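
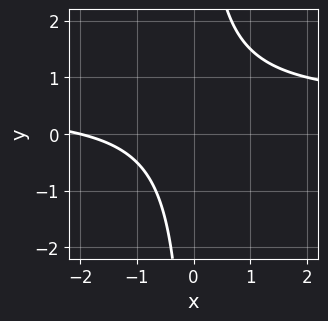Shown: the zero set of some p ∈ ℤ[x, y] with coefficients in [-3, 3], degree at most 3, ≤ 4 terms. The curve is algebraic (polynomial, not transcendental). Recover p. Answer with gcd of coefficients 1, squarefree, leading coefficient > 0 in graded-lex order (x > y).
2*x*y - x - 2

First, degree: a generic line meets the curve in up to 2 points, so deg p = 2.
Next, reading off the gridlines: it crosses the x-axis at the gridline x = -2; no y-intercept at any integer in the box.
Finally, these observations pin down the coefficients.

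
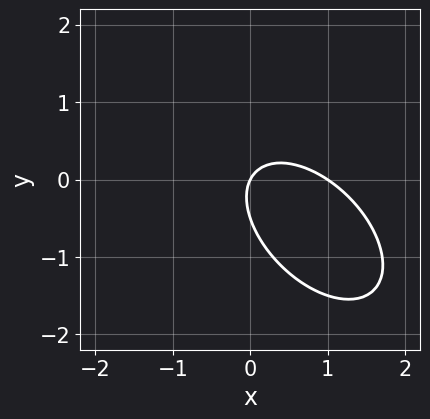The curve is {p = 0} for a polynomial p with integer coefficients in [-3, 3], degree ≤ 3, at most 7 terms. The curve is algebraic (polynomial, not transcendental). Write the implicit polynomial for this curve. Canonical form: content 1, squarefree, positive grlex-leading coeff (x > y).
1. The degree is 2 — a generic line meets the curve in up to 2 points.
2. Reading off the gridlines: among the integer gridlines, it crosses the x-axis at x ∈ {0, 1}; one y-axis crossing is at y = 0.
3. Solving for integer coefficients yields p as stated.

2*x^2 + 2*x*y + 2*y^2 - 2*x + y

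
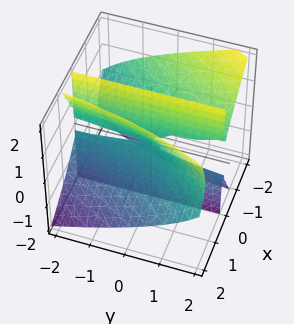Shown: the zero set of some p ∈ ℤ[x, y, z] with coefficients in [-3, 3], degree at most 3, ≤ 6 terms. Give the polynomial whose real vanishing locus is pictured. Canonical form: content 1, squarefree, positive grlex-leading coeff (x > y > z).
x^3 - x^2*y + x^2*z - x*z^2

(a) deg p = 3.
(b) From the axis intercepts and sections: every point of the y-axis in the box is on the surface; it crosses the x-axis at the gridline x = 0; the visible z-axis segment lies entirely on the surface.
(c) Together with the visible shape, these determine p as stated.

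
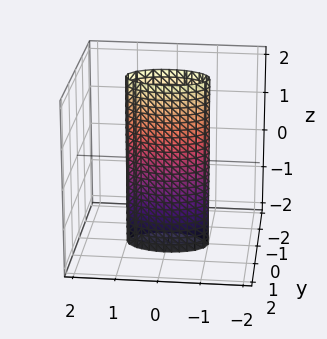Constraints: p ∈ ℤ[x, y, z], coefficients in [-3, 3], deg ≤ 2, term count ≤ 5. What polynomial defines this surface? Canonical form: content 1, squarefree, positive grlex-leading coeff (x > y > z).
First, the degree is 2 — a cylinder; a quadric.
Next, symmetries: mirror symmetry x ↦ −x ⇒ only even powers of x; the y ↦ −y reflection is a symmetry, so y appears only in even powers; the z ↦ −z reflection is a symmetry, so z appears only in even powers.
Next, observable constraints: among the integer gridlines, it crosses the x-axis at x ∈ {-1, 1}; the surface avoids every integer z-axis point in the box.
Finally, assembling these constraints gives the stated polynomial.

x^2 + 3*y^2 - 1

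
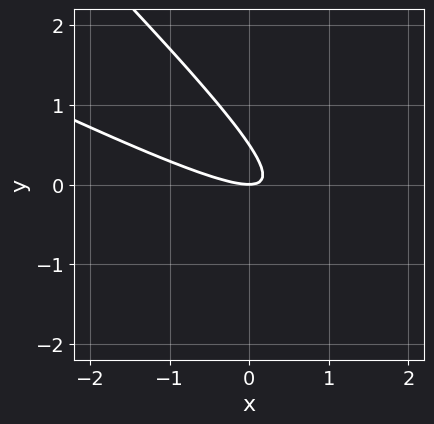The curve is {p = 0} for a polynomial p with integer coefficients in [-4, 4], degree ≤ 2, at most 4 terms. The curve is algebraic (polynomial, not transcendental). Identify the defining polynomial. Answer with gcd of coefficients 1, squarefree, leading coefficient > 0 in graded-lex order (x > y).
x^2 + 3*x*y + 2*y^2 - y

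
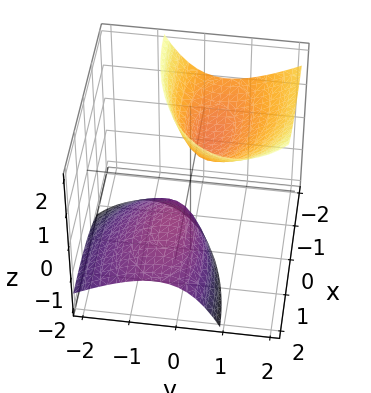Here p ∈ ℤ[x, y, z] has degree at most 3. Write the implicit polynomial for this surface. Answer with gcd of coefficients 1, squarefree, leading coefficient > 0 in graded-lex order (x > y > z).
x^2 + 2*x*z + 3*y^2 - 3*y*z - z^2 + 1

There are 2 components. They look like related sheets of one shape, so recover p as a whole.
The degree is 2 — the shape is more complex than any degree-1 surface.
Against the integer gridlines: it misses every integer gridline on the y-axis; it misses every integer gridline on the x-axis.
Solving for integer coefficients yields p as stated. Check: (0, 0, 1) on the z-axis lies on the surface, and p(0, 0, 1) = 0. ✓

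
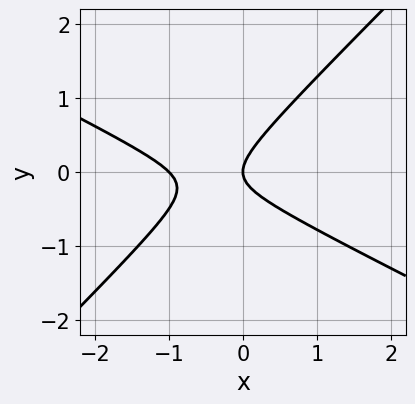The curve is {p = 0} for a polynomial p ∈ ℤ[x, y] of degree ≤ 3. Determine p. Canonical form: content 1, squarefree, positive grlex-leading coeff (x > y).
Degree: the shape is more complex than any degree-1 curve, so deg p = 2.
Checking where it meets the axes: the x-axis gridline crossings are at x ∈ {-1, 0}; it crosses the y-axis at the gridline y = 0.
Fitting integer coefficients to these (and the overall shape) gives p.

x^2 + x*y - 2*y^2 + x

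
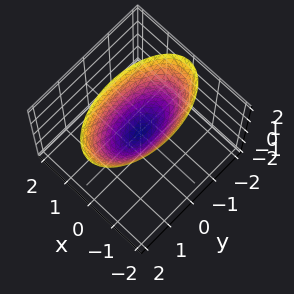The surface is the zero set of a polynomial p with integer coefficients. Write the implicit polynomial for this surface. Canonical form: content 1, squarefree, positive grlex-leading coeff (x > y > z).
First, deg p = 2. A paraboloid; a quadric.
Next, symmetries: mirror symmetry y ↦ −y ⇒ only even powers of y; it's symmetric under x → −x, forcing even powers of x.
Then, against the integer gridlines: it meets the x-axis at x = 0 (among the integer gridlines); one z-axis crossing is at z = 0; it crosses the y-axis at the gridline y = 0.
Finally, the integer polynomial consistent with all of this is the stated p.

3*x^2 + y^2 - 2*z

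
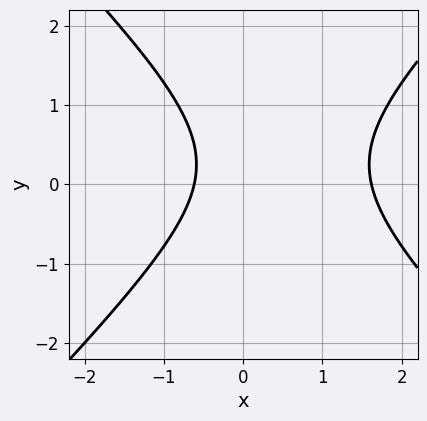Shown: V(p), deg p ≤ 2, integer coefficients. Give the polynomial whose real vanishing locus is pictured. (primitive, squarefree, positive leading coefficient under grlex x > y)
First, degree: a generic line meets the curve in up to 2 points, so deg p = 2.
Then, observable constraints: the curve avoids every integer y-axis point in the box.
Finally, assembling these constraints gives the stated polynomial.

2*x^2 - 2*y^2 - 2*x + y - 2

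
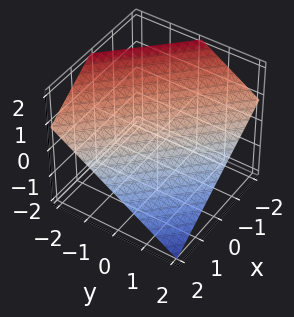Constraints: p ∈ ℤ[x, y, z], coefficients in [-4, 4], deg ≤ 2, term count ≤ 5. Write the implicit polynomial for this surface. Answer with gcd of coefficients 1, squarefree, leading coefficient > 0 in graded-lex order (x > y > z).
First, degree: the surface is flat (a plane), so deg p = 1.
Next, checking where it meets the axes: one x-axis crossing is at x = 1; it meets the y-axis at y = 1 (among the integer gridlines).
Finally, the integer polynomial consistent with all of this is the stated p.

2*x + 2*y + 3*z - 2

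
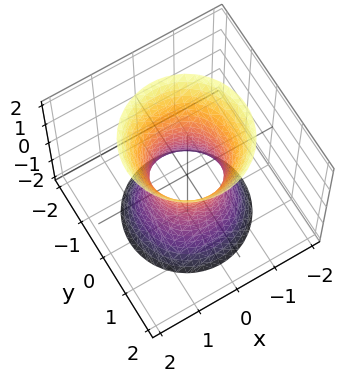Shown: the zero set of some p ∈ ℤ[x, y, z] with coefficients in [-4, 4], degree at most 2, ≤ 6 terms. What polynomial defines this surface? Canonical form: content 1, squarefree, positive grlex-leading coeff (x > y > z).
3*x^2 + 3*y^2 - z^2 - 2

The degree is 2 — an hourglass — one-sheet hyperboloid; a quadric.
Symmetries: the z ↦ −z reflection is a symmetry, so z appears only in even powers; the surface is invariant under rotation about z: p = q(x² + y², z).
Reading off the gridlines: a circular section at z = 0 has radius between 0 and 1; it misses every integer gridline on the z-axis.
Matching integer coefficients to the picture gives p.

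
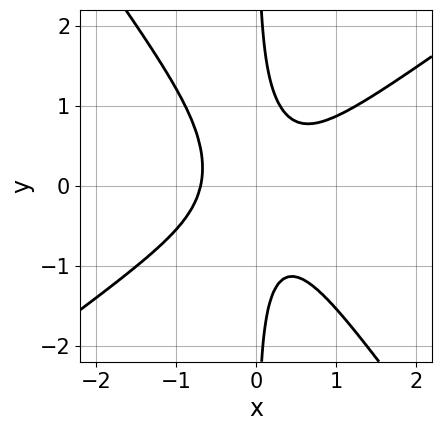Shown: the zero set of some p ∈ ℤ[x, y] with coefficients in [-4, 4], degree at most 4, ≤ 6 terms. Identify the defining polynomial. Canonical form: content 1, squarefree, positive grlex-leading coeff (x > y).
3*x^3 - 2*x^2*y - 3*x*y^2 + 1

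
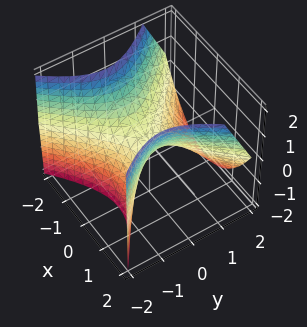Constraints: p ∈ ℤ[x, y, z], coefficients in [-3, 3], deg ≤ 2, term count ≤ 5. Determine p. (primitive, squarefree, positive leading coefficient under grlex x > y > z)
(a) Degree: a generic line meets the surface in up to 2 points, so deg p = 2.
(b) Observable constraints: one x-axis crossing is at x = 0; one y-axis crossing is at y = 0; it meets the z-axis at z = 0 (among the integer gridlines).
(c) Assembling these constraints gives the stated polynomial.

2*x^2 - 2*y^2 - y*z - 2*z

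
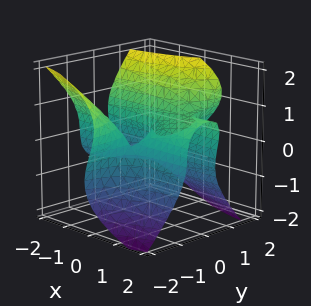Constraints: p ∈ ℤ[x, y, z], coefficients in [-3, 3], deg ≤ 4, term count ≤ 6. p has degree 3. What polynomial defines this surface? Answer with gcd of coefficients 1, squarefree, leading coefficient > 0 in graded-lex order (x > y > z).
3*x*y^2 - 2*y^2*z + 3*z^3 - 2*y*z - x

First, degree: no degree-2 surface has this shape, so deg p = 3.
Then, checking where it meets the axes: the visible y-axis segment lies entirely on the surface; it meets the z-axis at z = 0 (among the integer gridlines); it crosses the x-axis at the gridline x = 0.
Finally, matching integer coefficients to the picture gives p.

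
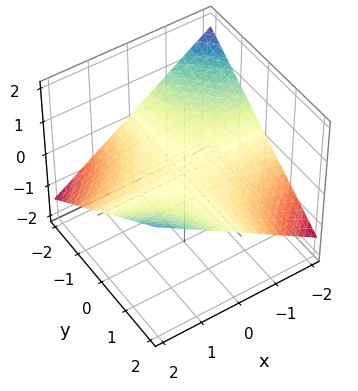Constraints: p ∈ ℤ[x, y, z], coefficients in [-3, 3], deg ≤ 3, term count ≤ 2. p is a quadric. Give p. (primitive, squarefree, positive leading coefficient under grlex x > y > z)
1. deg p = 2.
2. Observable constraints: it meets the z-axis at z = 0 (among the integer gridlines); the visible x-axis segment lies entirely on the surface; every point of the y-axis in the box is on the surface.
3. Putting this together gives p.

x*y - 3*z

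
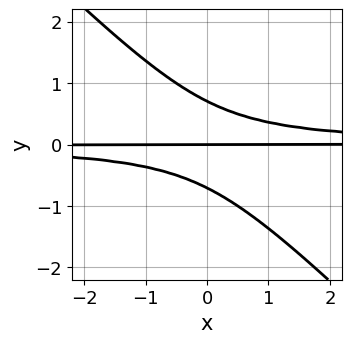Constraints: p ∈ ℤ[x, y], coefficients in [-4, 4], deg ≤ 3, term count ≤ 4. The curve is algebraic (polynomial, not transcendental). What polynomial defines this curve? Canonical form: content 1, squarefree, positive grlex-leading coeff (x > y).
2*x*y^2 + 2*y^3 - y

(a) Degree: a generic line meets the curve in up to 3 points, so deg p = 3.
(b) Against the integer gridlines: one y-axis crossing is at y = 0; the visible x-axis segment lies entirely on the curve.
(c) Putting this together gives p.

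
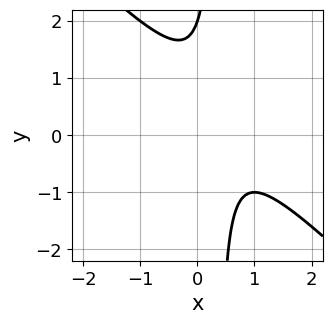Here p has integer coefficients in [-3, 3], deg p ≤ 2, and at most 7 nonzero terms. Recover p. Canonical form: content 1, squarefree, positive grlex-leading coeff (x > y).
First, deg p = 2. A generic line meets the curve in up to 2 points.
Next, observable constraints: it crosses the y-axis at the gridline y = 2; the curve avoids every integer x-axis point in the box.
Finally, fitting integer coefficients to these (and the overall shape) gives p.

3*x^2 + 3*x*y - 3*x - y + 2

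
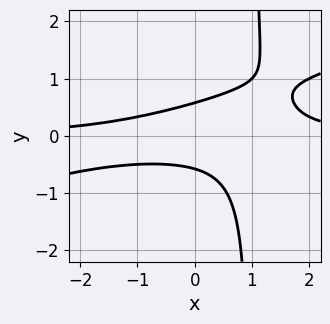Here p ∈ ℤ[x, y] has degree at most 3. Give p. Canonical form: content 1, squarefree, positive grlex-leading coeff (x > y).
1. deg p = 3.
2. From the visible intercepts: no x-intercept at any integer in the box.
3. The integer polynomial consistent with all of this is the stated p.

x^2*y - 3*x*y^2 + 3*y^2 - 1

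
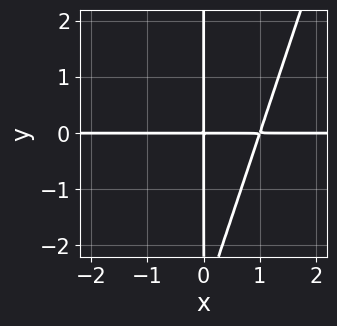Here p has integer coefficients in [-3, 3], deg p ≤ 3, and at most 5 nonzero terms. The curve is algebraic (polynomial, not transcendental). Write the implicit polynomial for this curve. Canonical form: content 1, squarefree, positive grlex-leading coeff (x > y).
1. Degree: the shape is more complex than any degree-2 curve, so deg p = 3.
2. From the visible intercepts: the visible x-axis segment lies entirely on the curve; every point of the y-axis in the box is on the curve.
3. Fitting integer coefficients to these (and the overall shape) gives p.

3*x^2*y - x*y^2 - 3*x*y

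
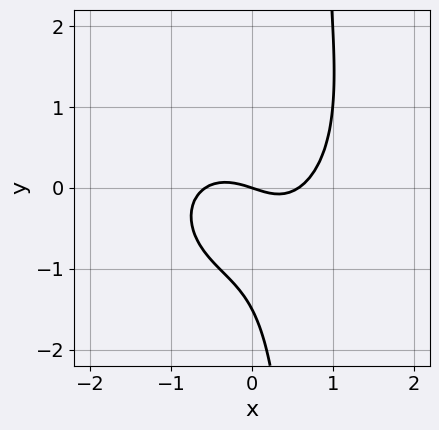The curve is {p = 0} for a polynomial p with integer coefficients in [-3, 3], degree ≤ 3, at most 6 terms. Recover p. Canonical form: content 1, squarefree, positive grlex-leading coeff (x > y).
3*x^3 + 3*x*y^2 - 2*y^2 - x - 3*y

deg p = 3. The shape is more complex than any degree-2 curve.
From the axis intercepts and sections: one x-axis crossing is at x = 0; one y-axis crossing is at y = 0.
These observations pin down the coefficients.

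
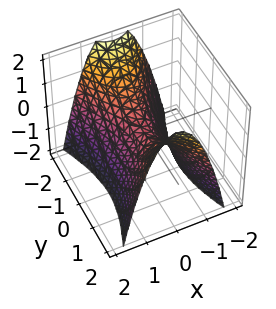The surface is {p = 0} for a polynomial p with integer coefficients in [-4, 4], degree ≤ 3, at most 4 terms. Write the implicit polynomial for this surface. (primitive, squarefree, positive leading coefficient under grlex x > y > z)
3*x^2 - y^2 + 2*z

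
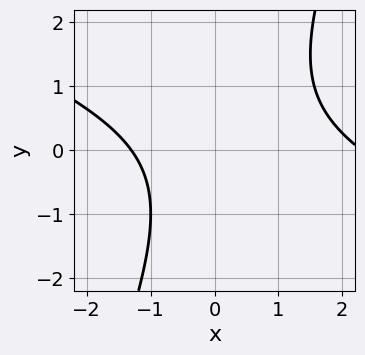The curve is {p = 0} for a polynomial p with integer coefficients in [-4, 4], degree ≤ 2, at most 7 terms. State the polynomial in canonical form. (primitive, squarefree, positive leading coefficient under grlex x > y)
First, the degree is 2 — no degree-1 curve has this shape.
Then, from the visible intercepts: no y-intercept at any integer in the box.
Finally, assembling these constraints gives the stated polynomial.

x^2 + 2*x*y - y^2 - x - 3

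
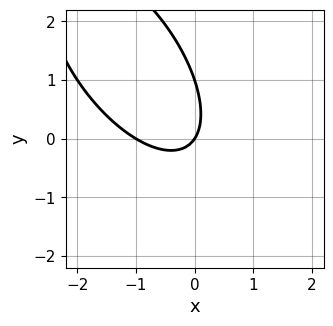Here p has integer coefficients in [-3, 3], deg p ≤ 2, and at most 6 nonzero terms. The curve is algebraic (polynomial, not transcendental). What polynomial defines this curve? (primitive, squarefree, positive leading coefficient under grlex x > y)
3*x^2 + 3*x*y + 2*y^2 + 3*x - 2*y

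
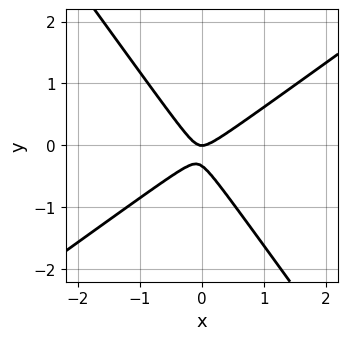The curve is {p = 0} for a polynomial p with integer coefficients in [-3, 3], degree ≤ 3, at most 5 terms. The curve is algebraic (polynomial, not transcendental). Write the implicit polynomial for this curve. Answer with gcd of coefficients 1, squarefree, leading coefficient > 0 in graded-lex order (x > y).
3*x^2 - 2*x*y - 3*y^2 - y

(a) Degree: the shape is more complex than any degree-1 curve, so deg p = 2.
(b) Against the integer gridlines: one y-axis crossing is at y = 0; it meets the x-axis at x = 0 (among the integer gridlines).
(c) Matching integer coefficients to the picture gives p.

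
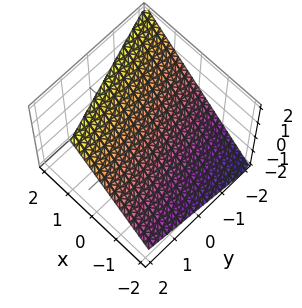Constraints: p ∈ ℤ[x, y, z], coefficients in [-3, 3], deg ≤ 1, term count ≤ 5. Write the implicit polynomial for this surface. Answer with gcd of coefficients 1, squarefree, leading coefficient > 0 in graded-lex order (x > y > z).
3*x + y - 3*z + 2

1. The degree is 1 — the surface is flat (a plane).
2. From the axis intercepts and sections: it meets the y-axis at y = -2 (among the integer gridlines).
3. These observations pin down the coefficients.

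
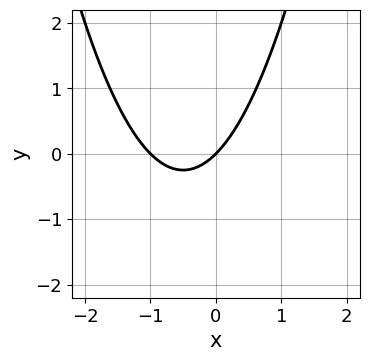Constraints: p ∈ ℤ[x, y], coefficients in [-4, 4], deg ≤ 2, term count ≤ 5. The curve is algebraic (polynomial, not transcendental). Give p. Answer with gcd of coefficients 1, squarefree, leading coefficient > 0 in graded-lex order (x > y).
x^2 + x - y

1. deg p = 2. The shape is more complex than any degree-1 curve.
2. Observable constraints: the x-axis gridline crossings are at x ∈ {-1, 0}; one y-axis crossing is at y = 0.
3. Matching integer coefficients to the picture gives p.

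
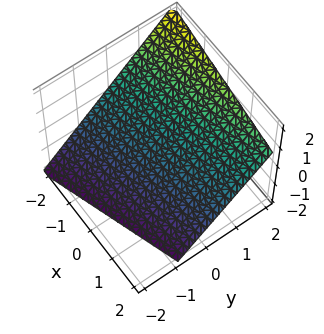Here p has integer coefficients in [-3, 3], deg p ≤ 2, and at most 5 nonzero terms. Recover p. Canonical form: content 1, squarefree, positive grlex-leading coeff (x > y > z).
x - 3*y + 3*z + 2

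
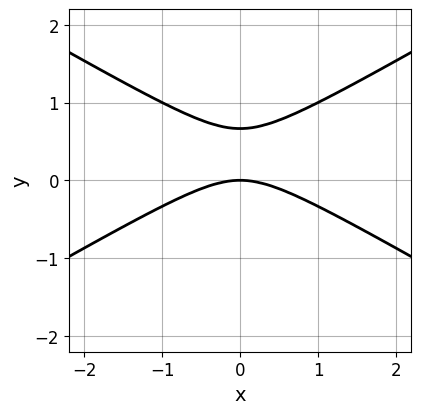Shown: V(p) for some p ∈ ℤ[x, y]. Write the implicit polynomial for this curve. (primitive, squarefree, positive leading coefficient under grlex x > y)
(a) The degree is 2 — a generic line meets the curve in up to 2 points.
(b) Symmetries: mirror symmetry x ↦ −x ⇒ only even powers of x.
(c) From the visible intercepts: it crosses the x-axis at the gridline x = 0; it meets the y-axis at y = 0 (among the integer gridlines).
(d) Putting this together gives p.

x^2 - 3*y^2 + 2*y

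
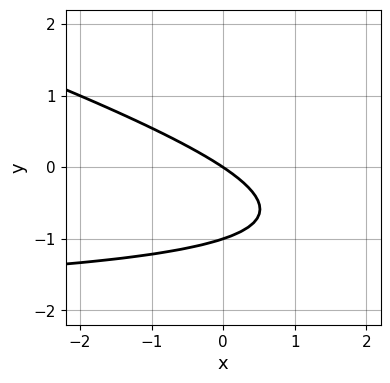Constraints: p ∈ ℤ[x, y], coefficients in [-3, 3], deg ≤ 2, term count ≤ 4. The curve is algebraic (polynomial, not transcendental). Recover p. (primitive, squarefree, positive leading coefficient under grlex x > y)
x*y + 3*y^2 + 2*x + 3*y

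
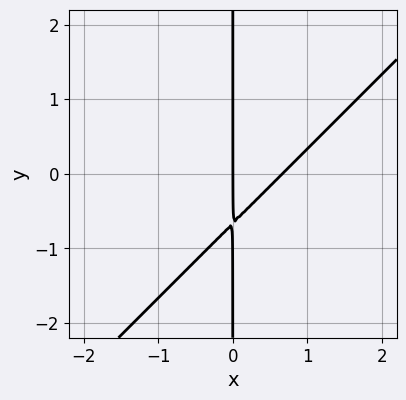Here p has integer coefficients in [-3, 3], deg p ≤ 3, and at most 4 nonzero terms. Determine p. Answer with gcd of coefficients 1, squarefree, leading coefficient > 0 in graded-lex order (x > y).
3*x^2 - 3*x*y - 2*x

(a) The degree is 2 — a generic line meets the curve in up to 2 points.
(b) Reading off the gridlines: every point of the y-axis in the box is on the curve; one x-axis crossing is at x = 0.
(c) Solving for integer coefficients yields p as stated.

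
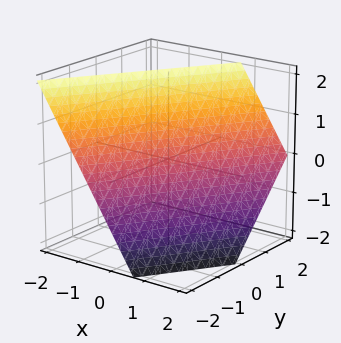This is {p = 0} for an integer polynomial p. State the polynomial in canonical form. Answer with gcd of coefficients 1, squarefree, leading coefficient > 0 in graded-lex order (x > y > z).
3*x - 2*y + 2*z - 2

1. deg p = 1. The surface is flat (a plane).
2. Checking where it meets the axes: it meets the y-axis at y = -1 (among the integer gridlines); it meets the z-axis at z = 1 (among the integer gridlines).
3. Assembling these constraints gives the stated polynomial.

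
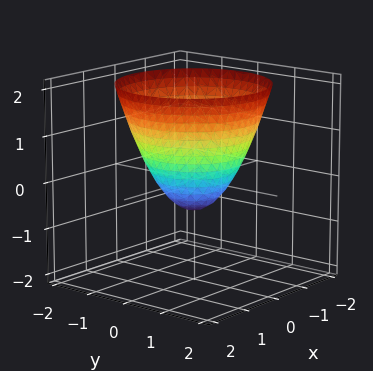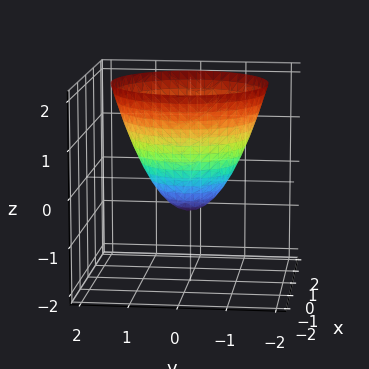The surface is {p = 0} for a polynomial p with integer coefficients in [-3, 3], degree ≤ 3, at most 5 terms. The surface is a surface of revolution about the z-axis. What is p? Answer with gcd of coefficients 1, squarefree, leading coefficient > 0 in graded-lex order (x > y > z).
3*x^2 + 3*y^2 - 3*z - 2

deg p = 2. A generic line meets the surface in up to 2 points.
Symmetries: rotational symmetry about the z-axis ⇒ p depends on x, y only through x² + y².
From the visible intercepts: a circular section at z = 0 has radius between 0 and 1.
The integer polynomial consistent with all of this is the stated p.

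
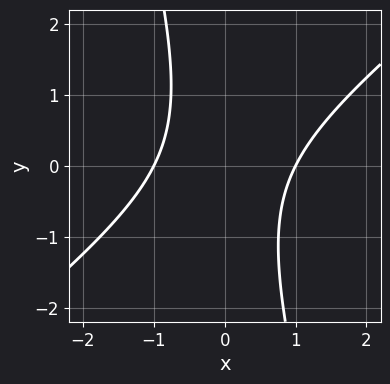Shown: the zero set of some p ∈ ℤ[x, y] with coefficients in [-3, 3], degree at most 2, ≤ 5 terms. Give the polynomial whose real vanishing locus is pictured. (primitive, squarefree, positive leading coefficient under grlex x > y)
First, the degree is 2 — the shape is more complex than any degree-1 curve.
Next, checking where it meets the axes: no y-intercept at any integer in the box; among the integer gridlines, it crosses the x-axis at x ∈ {-1, 1}.
Finally, assembling these constraints gives the stated polynomial.

3*x^2 - 3*x*y - y^2 - 3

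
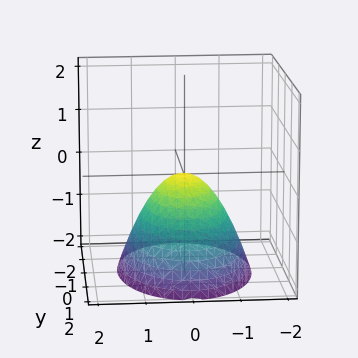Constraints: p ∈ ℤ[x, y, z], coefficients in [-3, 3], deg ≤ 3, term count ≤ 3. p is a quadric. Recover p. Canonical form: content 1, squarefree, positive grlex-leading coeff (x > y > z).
2*x^2 + y^2 + 2*z

1. Degree: a single bowl opening along one axis; a quadric, so deg p = 2.
2. Symmetries: it's symmetric under x → −x, forcing even powers of x; it's symmetric under y → −y, forcing even powers of y.
3. From the axis intercepts and sections: it crosses the y-axis at the gridline y = 0; one x-axis crossing is at x = 0.
4. Together with the visible shape, these determine p as stated.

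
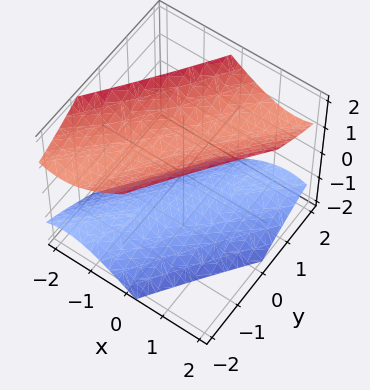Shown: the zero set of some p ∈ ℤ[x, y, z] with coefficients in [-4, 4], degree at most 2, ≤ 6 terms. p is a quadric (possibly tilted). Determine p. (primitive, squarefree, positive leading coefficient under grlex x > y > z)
2*x^2 - 3*x*y + y^2 - 2*z^2 + 3

First, I count 2 distinct pieces.
Then, degree: the shape is more complex than any degree-1 surface, so deg p = 2.
Then, against the integer gridlines: no x-intercept at any integer in the box; no y-intercept at any integer in the box.
Finally, fitting integer coefficients to these (and the overall shape) gives p.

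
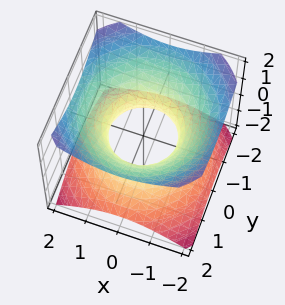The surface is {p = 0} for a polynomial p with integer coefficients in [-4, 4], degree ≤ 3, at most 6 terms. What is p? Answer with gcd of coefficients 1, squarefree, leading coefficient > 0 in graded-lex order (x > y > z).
First, the degree is 2 — one connected sheet with a waist; a quadric.
Next, symmetries: rotational symmetry about the z-axis ⇒ p depends on x, y only through x² + y²; the z ↦ −z reflection is a symmetry, so z appears only in even powers.
Then, observable constraints: a circular section at z = 1 has radius between 1 and 2; the y-axis gridline crossings are at y ∈ {-1, 1}.
Finally, these observations pin down the coefficients. Check: (-1, 0, 0) on the x-axis lies on the surface, and p(-1, 0, 0) = 0. ✓

2*x^2 + 2*y^2 - 3*z^2 - 2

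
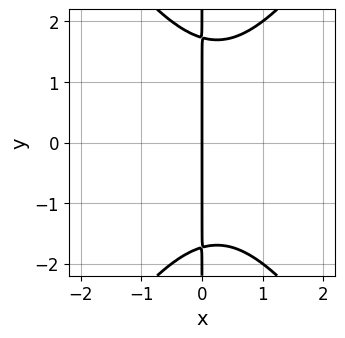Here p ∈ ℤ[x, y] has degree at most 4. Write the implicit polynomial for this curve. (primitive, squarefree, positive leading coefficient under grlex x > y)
2*x^3 - x*y^2 - x^2 + 3*x

Degree: no degree-2 curve has this shape, so deg p = 3.
Symmetries: it's symmetric under y → −y, forcing even powers of y.
Checking where it meets the axes: the visible y-axis segment lies entirely on the curve; it crosses the x-axis at the gridline x = 0.
Fitting integer coefficients to these (and the overall shape) gives p.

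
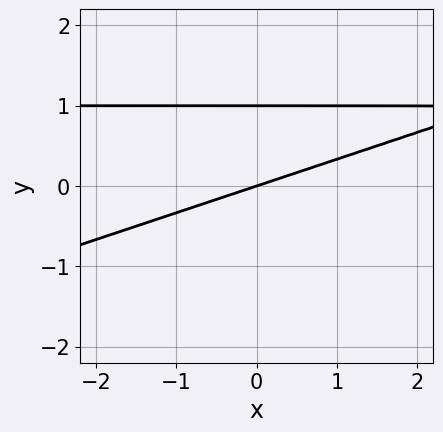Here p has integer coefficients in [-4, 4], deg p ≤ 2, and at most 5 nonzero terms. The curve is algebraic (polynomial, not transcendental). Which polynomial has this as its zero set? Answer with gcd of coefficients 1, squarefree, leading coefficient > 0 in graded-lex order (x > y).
The degree is 2 — no degree-1 curve has this shape.
From the visible intercepts: among the integer gridlines, it crosses the y-axis at y ∈ {0, 1}; it meets the x-axis at x = 0 (among the integer gridlines).
Fitting integer coefficients to these (and the overall shape) gives p.

x*y - 3*y^2 - x + 3*y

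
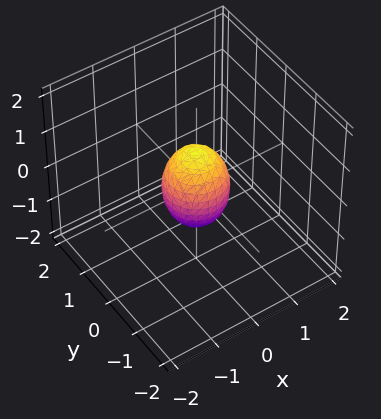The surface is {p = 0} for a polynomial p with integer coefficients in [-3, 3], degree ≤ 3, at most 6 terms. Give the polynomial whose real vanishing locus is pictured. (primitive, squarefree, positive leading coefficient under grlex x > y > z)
(a) deg p = 2. A closed, bounded, convex surface; a quadric.
(b) Symmetries: it's symmetric under z → −z, forcing even powers of z; the surface is invariant under rotation about z: p = q(x² + y², z).
(c) Checking where it meets the axes: among the integer gridlines, it crosses the z-axis at z ∈ {-1, 1}; a circular section at z = 0 has radius between 0 and 1.
(d) Assembling these constraints gives the stated polynomial.

2*x^2 + 2*y^2 + z^2 - 1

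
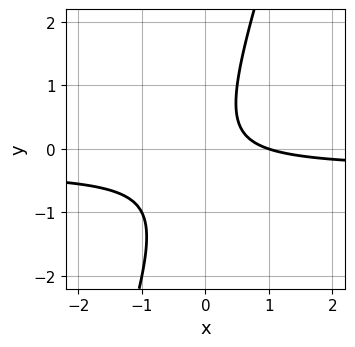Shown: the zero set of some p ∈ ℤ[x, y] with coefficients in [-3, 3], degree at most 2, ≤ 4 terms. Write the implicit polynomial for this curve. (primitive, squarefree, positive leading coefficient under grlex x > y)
First, deg p = 2. No degree-1 curve has this shape.
Then, from the axis intercepts and sections: it misses every integer gridline on the y-axis; it crosses the x-axis at the gridline x = 1.
Finally, solving for integer coefficients yields p as stated.

3*x*y - y^2 + x - 1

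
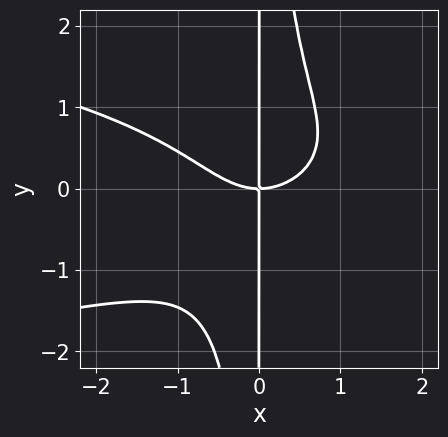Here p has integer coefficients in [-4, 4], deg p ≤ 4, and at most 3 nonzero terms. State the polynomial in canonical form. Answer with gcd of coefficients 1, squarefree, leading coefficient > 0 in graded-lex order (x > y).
3*x^2*y^2 + 2*x^3 - 3*x*y

First, the degree is 4 — no degree-3 curve has this shape.
Next, reading off the gridlines: the visible y-axis segment lies entirely on the curve; one x-axis crossing is at x = 0.
Finally, these observations pin down the coefficients.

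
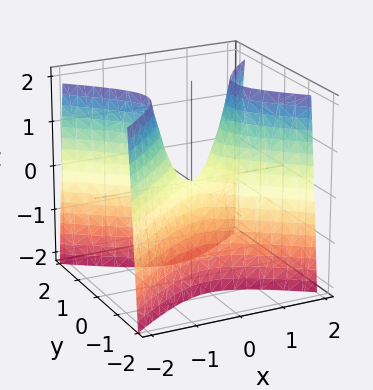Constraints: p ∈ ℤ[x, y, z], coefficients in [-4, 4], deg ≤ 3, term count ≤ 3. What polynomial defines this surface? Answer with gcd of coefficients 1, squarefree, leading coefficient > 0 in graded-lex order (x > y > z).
(a) deg p = 2. A hyperbolic paraboloid; a quadric.
(b) Symmetries: the y ↦ −y reflection is a symmetry, so y appears only in even powers; it's symmetric under x → −x, forcing even powers of x.
(c) From the axis intercepts and sections: one z-axis crossing is at z = 0; it crosses the y-axis at the gridline y = 0; it meets the x-axis at x = 0 (among the integer gridlines).
(d) Solving for integer coefficients yields p as stated.

2*x^2 - 3*y^2 - z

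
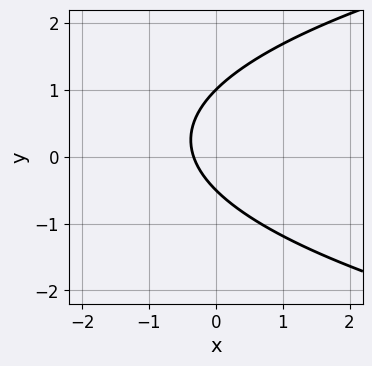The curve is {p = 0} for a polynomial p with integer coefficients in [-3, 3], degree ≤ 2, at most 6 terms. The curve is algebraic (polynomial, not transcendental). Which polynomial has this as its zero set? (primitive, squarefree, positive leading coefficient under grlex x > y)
1. deg p = 2. No degree-1 curve has this shape.
2. Against the integer gridlines: one y-axis crossing is at y = 1.
3. Solving for integer coefficients yields p as stated.

2*y^2 - 3*x - y - 1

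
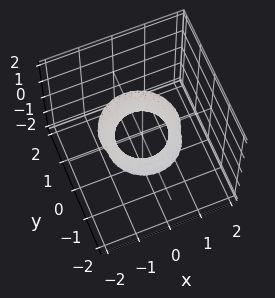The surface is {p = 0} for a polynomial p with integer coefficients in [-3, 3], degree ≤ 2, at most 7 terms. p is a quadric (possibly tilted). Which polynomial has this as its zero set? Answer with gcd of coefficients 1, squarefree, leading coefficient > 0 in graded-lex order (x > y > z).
(a) The degree is 2 — no degree-1 surface has this shape.
(b) Checking where it meets the axes: no z-intercept at any integer in the box.
(c) Fitting integer coefficients to these (and the overall shape) gives p.

3*x^2 + x*z + 3*y^2 + 2*y*z - 2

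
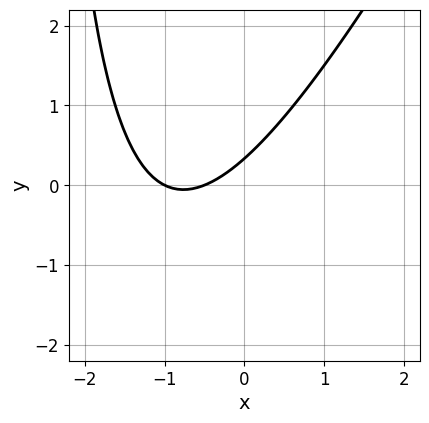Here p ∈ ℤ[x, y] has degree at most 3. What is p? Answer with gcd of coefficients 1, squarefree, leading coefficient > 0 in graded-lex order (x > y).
2*x^2 - x*y + 3*x - 3*y + 1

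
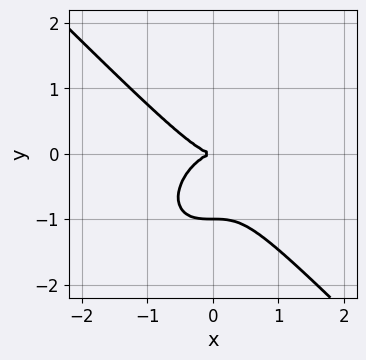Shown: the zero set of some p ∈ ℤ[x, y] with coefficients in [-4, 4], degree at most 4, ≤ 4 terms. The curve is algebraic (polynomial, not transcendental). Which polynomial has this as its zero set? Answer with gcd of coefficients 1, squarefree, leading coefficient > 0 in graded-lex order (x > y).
x^3 + y^3 + y^2

1. Degree: the shape is more complex than any degree-2 curve, so deg p = 3.
2. From the axis intercepts and sections: among the integer gridlines, it crosses the y-axis at y ∈ {-1, 0}; it meets the x-axis at x = 0 (among the integer gridlines).
3. Together with the visible shape, these determine p as stated.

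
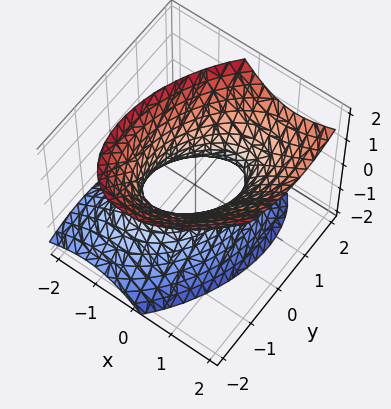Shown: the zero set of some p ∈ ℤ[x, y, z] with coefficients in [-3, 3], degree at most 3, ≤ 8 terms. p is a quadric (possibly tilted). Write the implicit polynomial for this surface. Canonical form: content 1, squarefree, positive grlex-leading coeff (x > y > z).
3*x^2 - 2*x*y - 2*x*z + 2*y^2 - 2*z^2 - 2

First, deg p = 2. A generic line meets the surface in up to 2 points.
Then, reading off the gridlines: no z-intercept at any integer in the box; among the integer gridlines, it crosses the y-axis at y ∈ {-1, 1}.
Finally, assembling these constraints gives the stated polynomial.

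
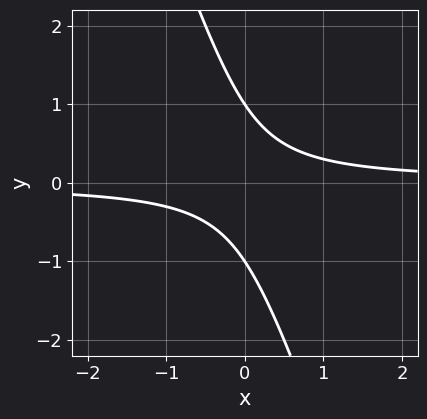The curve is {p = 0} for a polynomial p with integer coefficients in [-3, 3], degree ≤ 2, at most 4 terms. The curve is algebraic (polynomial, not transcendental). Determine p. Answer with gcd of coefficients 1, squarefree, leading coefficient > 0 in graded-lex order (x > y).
3*x*y + y^2 - 1

1. Degree: the shape is more complex than any degree-1 curve, so deg p = 2.
2. Checking where it meets the axes: the curve avoids every integer x-axis point in the box; the y-axis gridline crossings are at y ∈ {-1, 1}.
3. The integer polynomial consistent with all of this is the stated p.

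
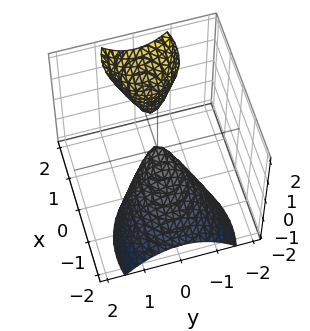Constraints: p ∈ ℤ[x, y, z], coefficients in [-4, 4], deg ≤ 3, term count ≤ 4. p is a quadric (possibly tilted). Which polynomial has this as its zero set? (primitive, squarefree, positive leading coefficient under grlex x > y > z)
2*x^2 - 3*x*z + 3*y^2 + z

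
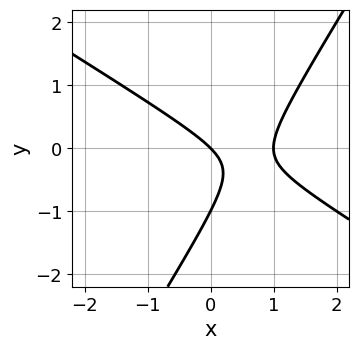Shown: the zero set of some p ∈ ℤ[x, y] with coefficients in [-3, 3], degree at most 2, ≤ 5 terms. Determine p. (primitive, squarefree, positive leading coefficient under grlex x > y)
x^2 + x*y - y^2 - x - y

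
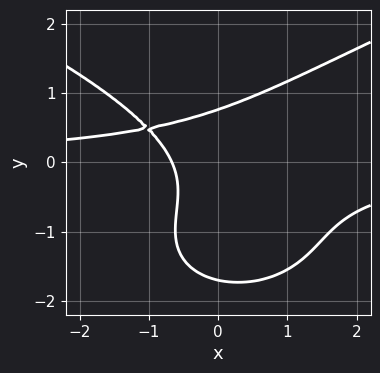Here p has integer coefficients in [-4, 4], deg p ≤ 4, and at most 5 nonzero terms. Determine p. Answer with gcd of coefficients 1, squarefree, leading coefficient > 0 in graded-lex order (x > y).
The degree is 4 — no degree-3 curve has this shape.
Solving for integer coefficients yields p as stated.

2*y^4 - 3*x^2*y + 3*y^3 - 3*x - 2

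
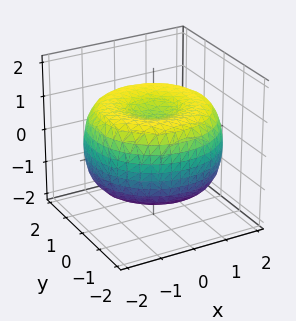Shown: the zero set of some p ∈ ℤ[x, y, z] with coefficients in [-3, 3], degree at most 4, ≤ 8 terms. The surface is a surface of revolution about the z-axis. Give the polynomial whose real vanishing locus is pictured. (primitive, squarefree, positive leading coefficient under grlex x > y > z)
x^4 + 2*x^2*y^2 + y^4 - 3*x^2 - 3*y^2 + 3*z^2 - 2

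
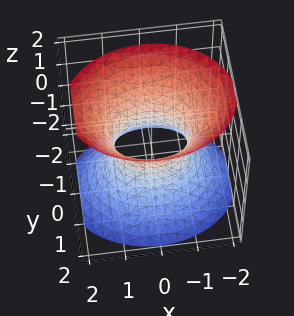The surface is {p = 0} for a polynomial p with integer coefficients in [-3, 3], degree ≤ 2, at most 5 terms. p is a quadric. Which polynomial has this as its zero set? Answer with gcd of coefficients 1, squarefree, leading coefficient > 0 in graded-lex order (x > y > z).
2*x^2 + 3*y^2 - 2*z^2 - 2

(a) deg p = 2. An hourglass — one-sheet hyperboloid; a quadric.
(b) Symmetries: mirror symmetry z ↦ −z ⇒ only even powers of z; it's symmetric under y → −y, forcing even powers of y; mirror symmetry x ↦ −x ⇒ only even powers of x.
(c) Reading off the gridlines: among the integer gridlines, it crosses the x-axis at x ∈ {-1, 1}; the surface avoids every integer z-axis point in the box.
(d) These observations pin down the coefficients.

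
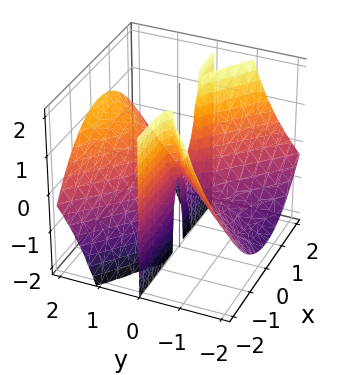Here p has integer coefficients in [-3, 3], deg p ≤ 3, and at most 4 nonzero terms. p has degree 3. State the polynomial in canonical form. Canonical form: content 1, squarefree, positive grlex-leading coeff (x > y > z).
First, degree: the shape is more complex than any degree-2 surface, so deg p = 3.
Then, from the axis intercepts and sections: it crosses the y-axis at the gridline y = 0; the visible x-axis segment lies entirely on the surface.
Finally, solving for integer coefficients yields p as stated.

2*x^2*y - 2*y^3 + 3*y^2*z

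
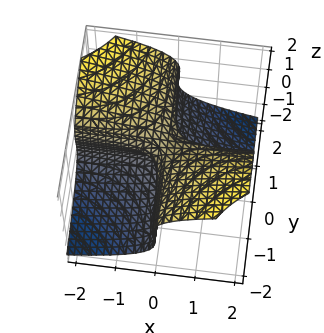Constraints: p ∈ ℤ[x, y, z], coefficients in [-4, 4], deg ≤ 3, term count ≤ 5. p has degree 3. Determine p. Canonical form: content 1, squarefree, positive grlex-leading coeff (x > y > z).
The degree is 3 — the shape is more complex than any degree-2 surface.
From the axis intercepts and sections: it crosses the z-axis at the gridline z = 1; every point of the y-axis in the box is on the surface; the visible x-axis segment lies entirely on the surface.
The integer polynomial consistent with all of this is the stated p.

2*z^3 + 3*x*y - 2*z^2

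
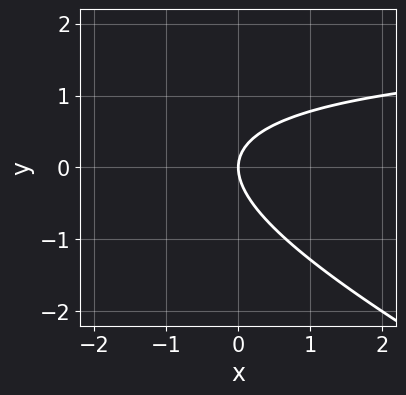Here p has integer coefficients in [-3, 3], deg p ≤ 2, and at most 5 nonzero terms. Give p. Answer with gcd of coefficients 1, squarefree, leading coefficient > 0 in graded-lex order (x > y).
(a) Degree: no degree-1 curve has this shape, so deg p = 2.
(b) Against the integer gridlines: it meets the y-axis at y = 0 (among the integer gridlines); one x-axis crossing is at x = 0.
(c) Matching integer coefficients to the picture gives p.

x*y + 2*y^2 - 2*x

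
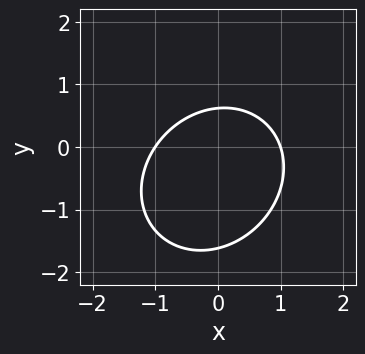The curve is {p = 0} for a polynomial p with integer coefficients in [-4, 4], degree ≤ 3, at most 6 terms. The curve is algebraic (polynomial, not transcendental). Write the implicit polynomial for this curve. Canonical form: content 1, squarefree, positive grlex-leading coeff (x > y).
3*x^2 - x*y + 3*y^2 + 3*y - 3

First, degree: a generic line meets the curve in up to 2 points, so deg p = 2.
Next, observable constraints: among the integer gridlines, it crosses the x-axis at x ∈ {-1, 1}.
Finally, matching integer coefficients to the picture gives p.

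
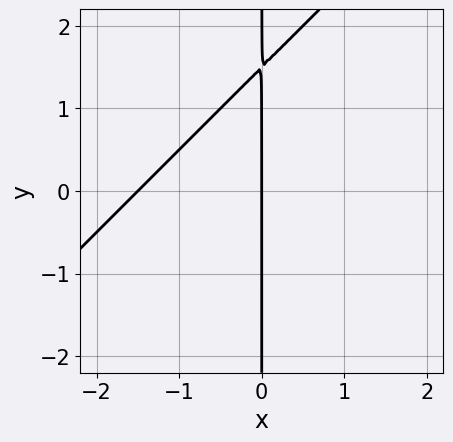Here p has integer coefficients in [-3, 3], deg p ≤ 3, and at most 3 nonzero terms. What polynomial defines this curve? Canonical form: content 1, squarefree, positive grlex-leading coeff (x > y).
deg p = 2. The shape is more complex than any degree-1 curve.
Reading off the gridlines: every point of the y-axis in the box is on the curve; it crosses the x-axis at the gridline x = 0.
Fitting integer coefficients to these (and the overall shape) gives p.

2*x^2 - 2*x*y + 3*x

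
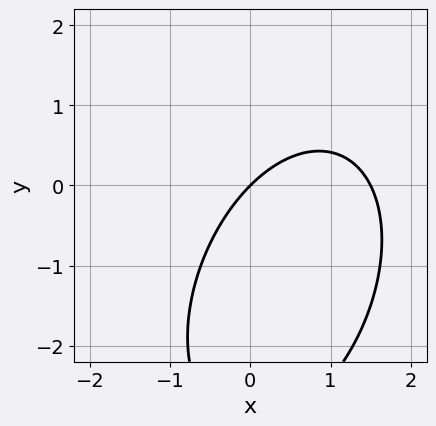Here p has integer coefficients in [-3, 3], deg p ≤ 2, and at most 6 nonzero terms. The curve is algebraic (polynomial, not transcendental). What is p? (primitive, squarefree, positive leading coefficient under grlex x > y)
2*x^2 - x*y + y^2 - 3*x + 3*y

deg p = 2. The shape is more complex than any degree-1 curve.
Observable constraints: it meets the x-axis at x = 0 (among the integer gridlines); it crosses the y-axis at the gridline y = 0.
Fitting integer coefficients to these (and the overall shape) gives p.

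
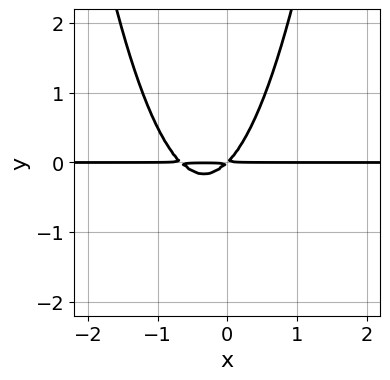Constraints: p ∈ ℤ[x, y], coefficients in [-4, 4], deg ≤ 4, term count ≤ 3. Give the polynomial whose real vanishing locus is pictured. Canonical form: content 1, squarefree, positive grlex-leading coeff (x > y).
3*x^2*y + 2*x*y - 2*y^2

First, deg p = 3. No degree-2 curve has this shape.
Then, against the integer gridlines: the visible x-axis segment lies entirely on the curve.
Finally, these observations pin down the coefficients.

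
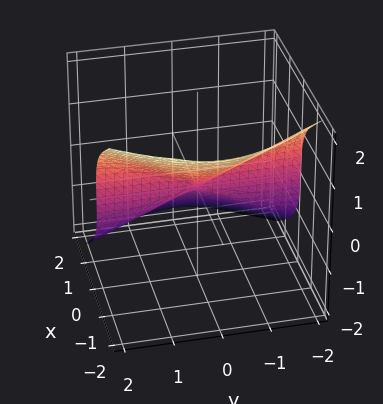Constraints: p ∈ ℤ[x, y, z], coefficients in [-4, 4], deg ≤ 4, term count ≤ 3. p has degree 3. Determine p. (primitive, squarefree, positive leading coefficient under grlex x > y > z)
(a) The degree is 3 — no degree-2 surface has this shape.
(b) Reading off the gridlines: every point of the y-axis in the box is on the surface; one x-axis crossing is at x = 0; one z-axis crossing is at z = 0.
(c) Assembling these constraints gives the stated polynomial.

2*x^3 + 3*x*y^2 + 3*z^3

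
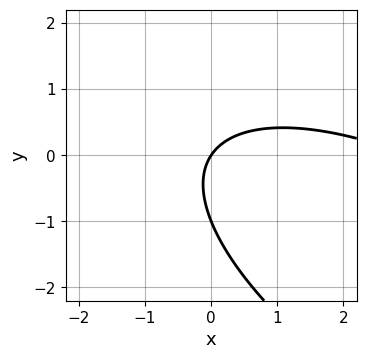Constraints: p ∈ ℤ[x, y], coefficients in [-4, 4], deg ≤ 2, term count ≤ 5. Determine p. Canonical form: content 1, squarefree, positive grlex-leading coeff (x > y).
1. deg p = 2. No degree-1 curve has this shape.
2. Reading off the gridlines: among the integer gridlines, it crosses the y-axis at y ∈ {-1, 0}; it meets the x-axis at x = 0 (among the integer gridlines).
3. Putting this together gives p.

x^2 + 2*x*y + 2*y^2 - 3*x + 2*y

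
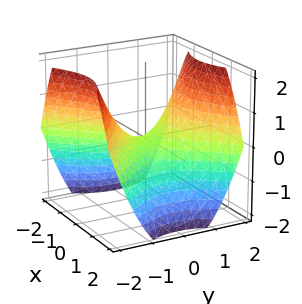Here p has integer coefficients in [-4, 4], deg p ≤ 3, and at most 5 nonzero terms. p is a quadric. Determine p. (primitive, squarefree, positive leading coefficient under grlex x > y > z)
First, degree: a hyperbolic paraboloid; a quadric, so deg p = 2.
Then, symmetries: mirror symmetry x ↦ −x ⇒ only even powers of x; the y ↦ −y reflection is a symmetry, so y appears only in even powers.
Next, checking where it meets the axes: it meets the z-axis at z = 0 (among the integer gridlines); one y-axis crossing is at y = 0.
Finally, the integer polynomial consistent with all of this is the stated p.

2*x^2 - 2*y^2 + 3*z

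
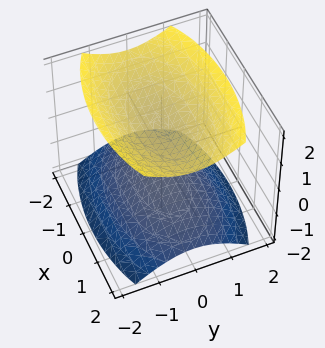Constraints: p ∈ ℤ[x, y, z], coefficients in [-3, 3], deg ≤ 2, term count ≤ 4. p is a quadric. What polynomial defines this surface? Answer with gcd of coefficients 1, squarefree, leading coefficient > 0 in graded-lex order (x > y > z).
First, there are 2 components.
Next, the degree is 2 — two sheets facing apart; a quadric.
Then, symmetries: mirror symmetry x ↦ −x ⇒ only even powers of x; mirror symmetry y ↦ −y ⇒ only even powers of y; it's symmetric under z → −z, forcing even powers of z.
Then, from the visible intercepts: the surface avoids every integer x-axis point in the box; no y-intercept at any integer in the box; among the integer gridlines, it crosses the z-axis at z ∈ {-1, 1}.
Finally, the integer polynomial consistent with all of this is the stated p.

x^2 + 3*y^2 - 3*z^2 + 3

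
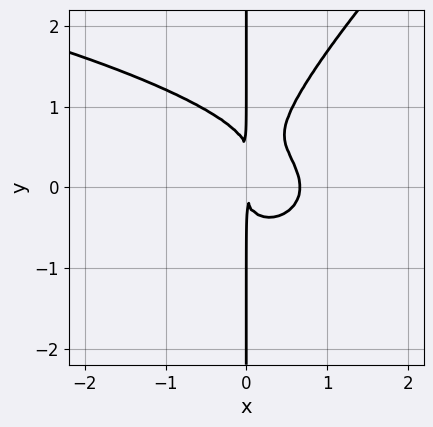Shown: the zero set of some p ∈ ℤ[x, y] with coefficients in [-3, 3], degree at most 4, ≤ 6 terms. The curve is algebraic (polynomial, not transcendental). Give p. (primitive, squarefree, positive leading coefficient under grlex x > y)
2*x^2*y^2 - 2*x*y^3 + 3*x^3 + x*y^2 - 2*x^2

(a) deg p = 4. No degree-3 curve has this shape.
(b) From the axis intercepts and sections: the visible y-axis segment lies entirely on the curve.
(c) Solving for integer coefficients yields p as stated.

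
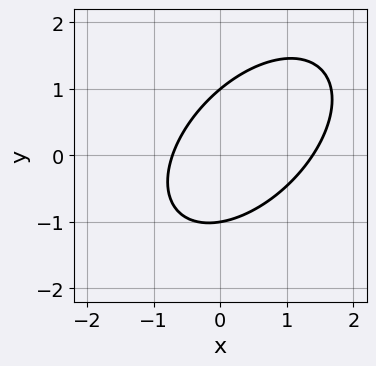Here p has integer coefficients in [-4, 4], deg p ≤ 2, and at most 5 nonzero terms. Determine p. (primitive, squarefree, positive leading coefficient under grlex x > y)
3*x^2 - 3*x*y + 3*y^2 - 2*x - 3

First, degree: the shape is more complex than any degree-1 curve, so deg p = 2.
Next, observable constraints: among the integer gridlines, it crosses the y-axis at y ∈ {-1, 1}.
Finally, assembling these constraints gives the stated polynomial.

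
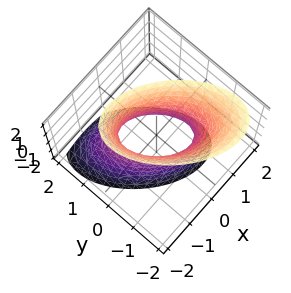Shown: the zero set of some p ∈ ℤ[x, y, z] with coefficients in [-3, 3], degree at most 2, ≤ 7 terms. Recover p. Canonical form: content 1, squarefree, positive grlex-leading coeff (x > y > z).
3*x^2 + 3*x*y + 3*y^2 + y*z - z^2 - 2

(a) The degree is 2 — the shape is more complex than any degree-1 surface.
(b) From the axis intercepts and sections: no z-intercept at any integer in the box.
(c) Together with the visible shape, these determine p as stated.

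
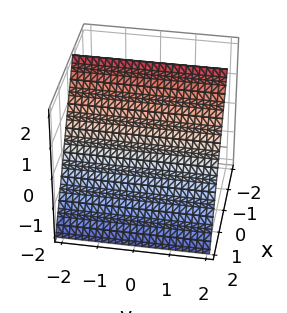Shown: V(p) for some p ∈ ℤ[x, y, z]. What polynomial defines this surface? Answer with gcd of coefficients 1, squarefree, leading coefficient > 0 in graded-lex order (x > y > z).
3*x + 2*z - 2

The degree is 1 — every cross-section is a straight line — this is a plane.
From the axis intercepts and sections: the surface avoids every integer y-axis point in the box; it crosses the z-axis at the gridline z = 1.
Together with the visible shape, these determine p as stated.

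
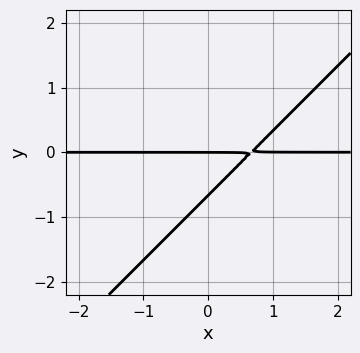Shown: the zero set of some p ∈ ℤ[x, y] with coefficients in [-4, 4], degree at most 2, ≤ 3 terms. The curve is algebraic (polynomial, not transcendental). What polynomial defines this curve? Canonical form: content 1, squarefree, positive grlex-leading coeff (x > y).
1. deg p = 2.
2. Observable constraints: the visible x-axis segment lies entirely on the curve; it meets the y-axis at y = 0 (among the integer gridlines).
3. Fitting integer coefficients to these (and the overall shape) gives p.

3*x*y - 3*y^2 - 2*y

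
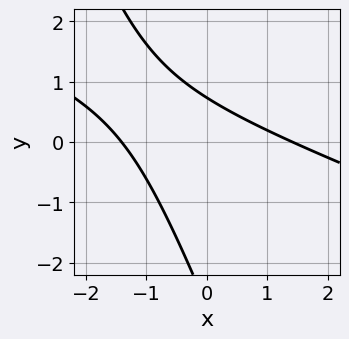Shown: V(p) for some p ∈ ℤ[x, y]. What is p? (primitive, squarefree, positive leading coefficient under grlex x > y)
x^2 + 3*x*y + y^2 + 2*y - 2

(a) Degree: a generic line meets the curve in up to 2 points, so deg p = 2.
(b) Matching integer coefficients to the picture gives p.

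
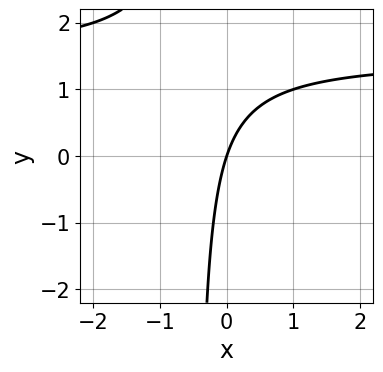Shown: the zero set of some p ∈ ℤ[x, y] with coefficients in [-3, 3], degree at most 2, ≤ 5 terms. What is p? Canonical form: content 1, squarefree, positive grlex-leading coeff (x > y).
First, degree: a generic line meets the curve in up to 2 points, so deg p = 2.
Then, from the visible intercepts: one y-axis crossing is at y = 0; it crosses the x-axis at the gridline x = 0.
Finally, solving for integer coefficients yields p as stated.

2*x*y - 3*x + y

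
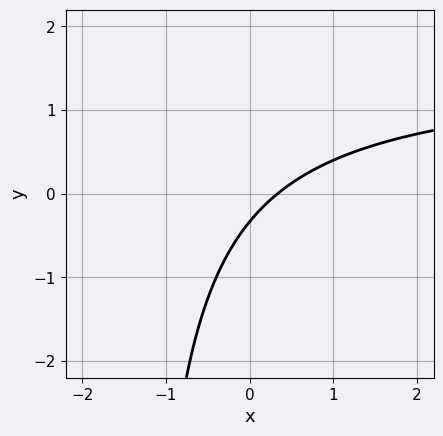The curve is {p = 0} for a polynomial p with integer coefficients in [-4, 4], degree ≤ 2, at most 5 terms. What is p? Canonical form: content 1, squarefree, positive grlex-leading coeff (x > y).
2*x*y - 3*x + 3*y + 1

First, deg p = 2. No degree-1 curve has this shape.
Finally, putting this together gives p.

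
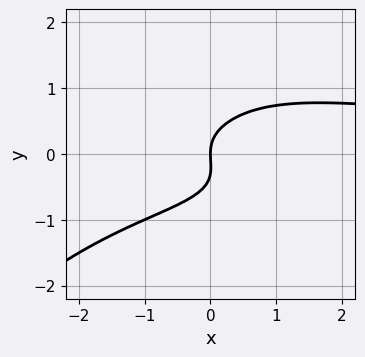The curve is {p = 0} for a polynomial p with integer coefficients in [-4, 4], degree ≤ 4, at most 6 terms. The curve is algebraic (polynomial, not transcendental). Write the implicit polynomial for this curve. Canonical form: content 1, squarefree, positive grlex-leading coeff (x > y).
x^2*y^2 - y^4 + 3*y^3 + y^2 - 2*x

First, the degree is 4 — the shape is more complex than any degree-3 curve.
Next, against the integer gridlines: it meets the x-axis at x = 0 (among the integer gridlines); it meets the y-axis at y = 0 (among the integer gridlines).
Finally, fitting integer coefficients to these (and the overall shape) gives p.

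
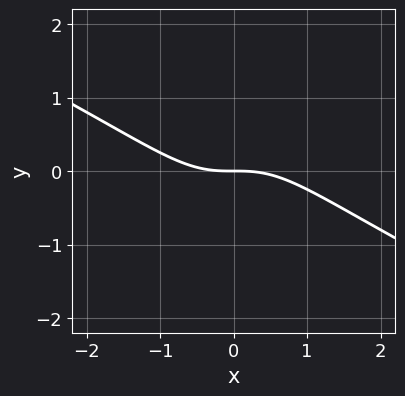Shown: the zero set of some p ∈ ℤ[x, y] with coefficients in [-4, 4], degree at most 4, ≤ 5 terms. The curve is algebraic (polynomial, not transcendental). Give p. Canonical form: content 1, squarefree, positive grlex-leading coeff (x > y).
x^3 + 2*x^2*y + 2*y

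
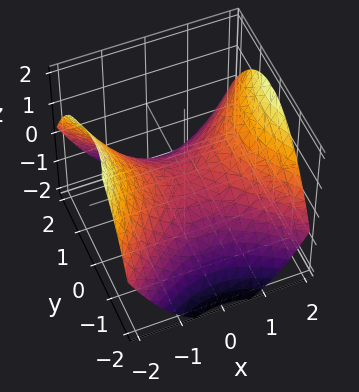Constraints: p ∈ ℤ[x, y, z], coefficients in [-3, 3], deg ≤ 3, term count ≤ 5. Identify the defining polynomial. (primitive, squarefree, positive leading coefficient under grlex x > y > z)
x^2 - y^2 - 2*z

First, degree: a hyperbolic paraboloid; a quadric, so deg p = 2.
Then, symmetries: mirror symmetry x ↦ −x ⇒ only even powers of x; it's symmetric under y → −y, forcing even powers of y.
Next, observable constraints: it meets the z-axis at z = 0 (among the integer gridlines); one y-axis crossing is at y = 0; one x-axis crossing is at x = 0.
Finally, matching integer coefficients to the picture gives p.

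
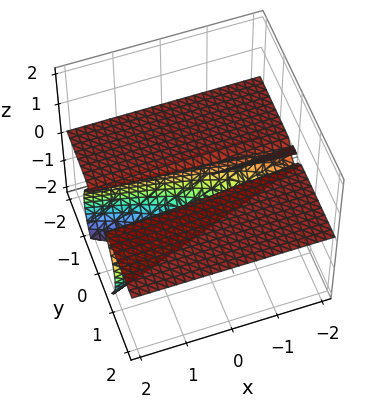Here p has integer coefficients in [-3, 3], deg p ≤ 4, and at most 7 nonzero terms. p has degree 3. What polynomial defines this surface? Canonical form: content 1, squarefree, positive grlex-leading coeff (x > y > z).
(a) The picture has 2 separate pieces. Treating them together as one polynomial.
(b) Degree: the shape is more complex than any degree-2 surface, so deg p = 3.
(c) From the visible intercepts: the visible x-axis segment lies entirely on the surface; the visible y-axis segment lies entirely on the surface.
(d) The integer polynomial consistent with all of this is the stated p.

x*z^2 + 3*y^2*z + 2*z^3 + y*z + 3*z^2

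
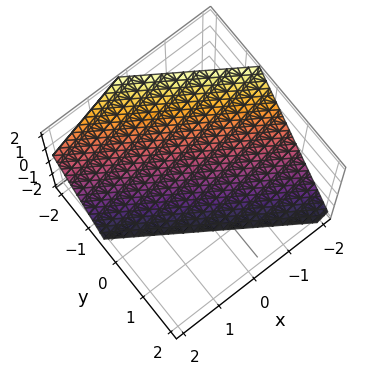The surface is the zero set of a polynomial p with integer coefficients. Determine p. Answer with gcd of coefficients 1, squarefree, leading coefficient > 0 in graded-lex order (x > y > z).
1. The degree is 1 — every cross-section is a straight line — this is a plane.
2. Reading off the gridlines: it crosses the x-axis at the gridline x = -1; one z-axis crossing is at z = -1.
3. Solving for integer coefficients yields p as stated.

2*x + 3*y + 2*z + 2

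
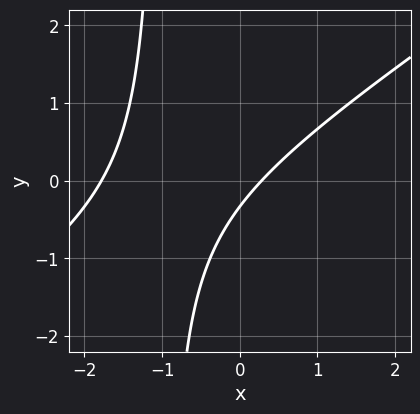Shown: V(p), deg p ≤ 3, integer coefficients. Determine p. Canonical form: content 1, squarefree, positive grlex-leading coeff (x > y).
1. Degree: a generic line meets the curve in up to 2 points, so deg p = 2.
2. Matching integer coefficients to the picture gives p.

2*x^2 - 3*x*y + 3*x - 3*y - 1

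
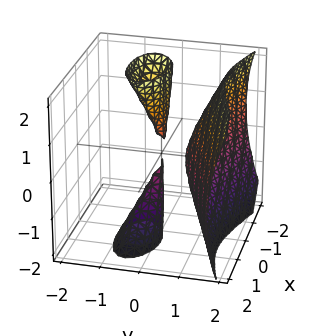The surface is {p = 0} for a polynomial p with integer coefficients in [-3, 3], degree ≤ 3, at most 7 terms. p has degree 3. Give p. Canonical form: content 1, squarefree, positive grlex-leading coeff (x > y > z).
1. There are 3 components. They look like related sheets of one shape, so recover p as a whole.
2. The degree is 3 — the shape is more complex than any degree-2 surface.
3. Checking where it meets the axes: the visible z-axis segment lies entirely on the surface.
4. The integer polynomial consistent with all of this is the stated p.

3*y^3 - y*z^2 - 2*x^2 - x*z - 2*y^2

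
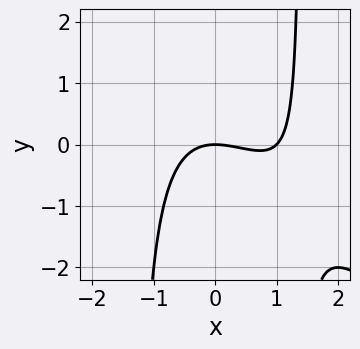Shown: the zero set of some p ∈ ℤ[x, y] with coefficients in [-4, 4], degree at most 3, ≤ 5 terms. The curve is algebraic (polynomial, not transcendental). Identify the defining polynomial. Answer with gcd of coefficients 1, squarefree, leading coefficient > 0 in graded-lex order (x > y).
x^3 + x^2*y - x^2 - 2*y

First, deg p = 3. The shape is more complex than any degree-2 curve.
Next, from the axis intercepts and sections: one y-axis crossing is at y = 0; among the integer gridlines, it crosses the x-axis at x ∈ {0, 1}.
Finally, assembling these constraints gives the stated polynomial.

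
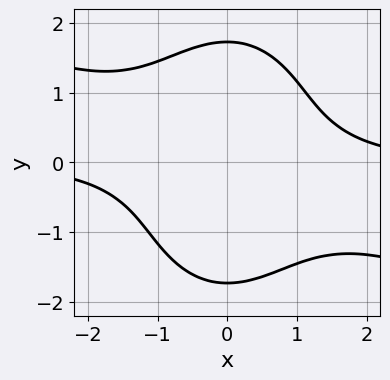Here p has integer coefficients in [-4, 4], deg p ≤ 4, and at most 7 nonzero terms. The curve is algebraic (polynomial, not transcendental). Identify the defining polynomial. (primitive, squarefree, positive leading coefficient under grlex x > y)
x^3*y + 2*x^2*y^2 + y^4 - 2*y^2 - 3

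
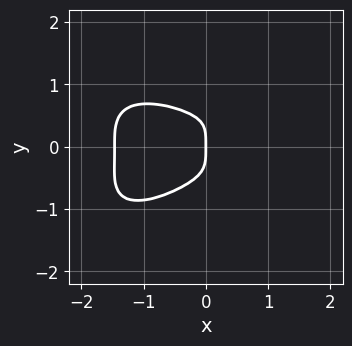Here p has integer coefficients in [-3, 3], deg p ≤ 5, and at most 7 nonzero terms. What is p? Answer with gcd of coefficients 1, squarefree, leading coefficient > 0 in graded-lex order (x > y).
First, deg p = 4. A generic line meets the curve in up to 4 points.
Next, checking where it meets the axes: it meets the x-axis at x = 0 (among the integer gridlines); it meets the y-axis at y = 0 (among the integer gridlines).
Finally, putting this together gives p.

x^4 - x*y^3 + 3*y^4 + x^3 + x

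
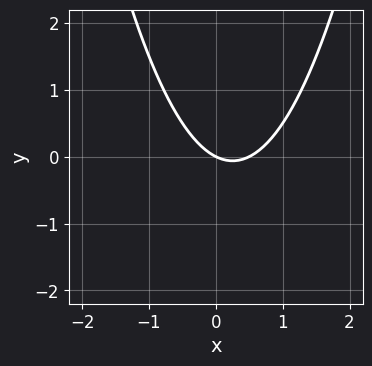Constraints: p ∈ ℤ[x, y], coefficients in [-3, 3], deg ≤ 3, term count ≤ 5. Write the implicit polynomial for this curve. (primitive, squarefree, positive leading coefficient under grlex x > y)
(a) The degree is 2 — the shape is more complex than any degree-1 curve.
(b) Observable constraints: one x-axis crossing is at x = 0; it crosses the y-axis at the gridline y = 0.
(c) Together with the visible shape, these determine p as stated.

2*x^2 - x - 2*y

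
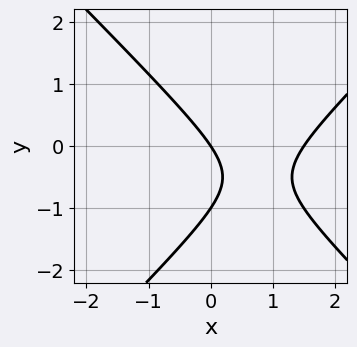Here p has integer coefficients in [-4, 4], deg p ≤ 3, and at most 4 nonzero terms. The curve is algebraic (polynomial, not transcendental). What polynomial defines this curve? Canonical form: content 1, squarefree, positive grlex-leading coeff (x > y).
First, degree: no degree-1 curve has this shape, so deg p = 2.
Then, observable constraints: the y-axis gridline crossings are at y ∈ {-1, 0}; it meets the x-axis at x = 0 (among the integer gridlines).
Finally, assembling these constraints gives the stated polynomial.

2*x^2 - 2*y^2 - 3*x - 2*y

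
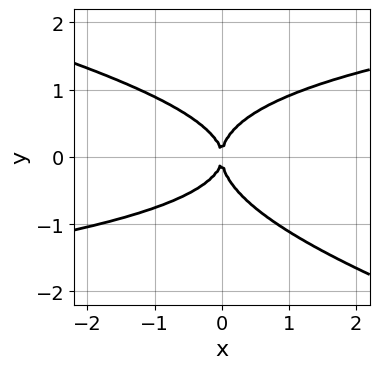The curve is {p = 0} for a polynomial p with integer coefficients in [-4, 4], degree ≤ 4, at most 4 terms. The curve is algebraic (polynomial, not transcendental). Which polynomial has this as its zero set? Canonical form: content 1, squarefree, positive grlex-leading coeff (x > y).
deg p = 4. No degree-3 curve has this shape.
Against the integer gridlines: it crosses the y-axis at the gridline y = 0; it meets the x-axis at x = 0 (among the integer gridlines).
Matching integer coefficients to the picture gives p.

x*y^3 + 3*y^4 - x*y^2 - 2*x^2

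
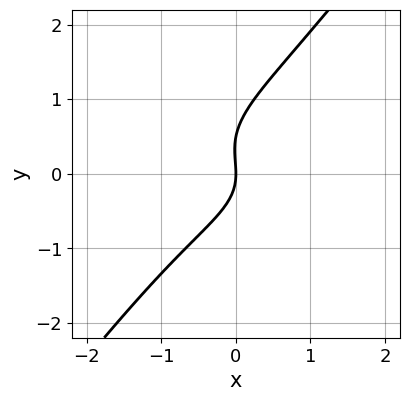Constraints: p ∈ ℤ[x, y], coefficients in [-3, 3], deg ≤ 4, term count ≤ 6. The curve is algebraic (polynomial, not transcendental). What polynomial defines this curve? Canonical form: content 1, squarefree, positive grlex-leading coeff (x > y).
The degree is 3 — a generic line meets the curve in up to 3 points.
Reading off the gridlines: it meets the x-axis at x = 0 (among the integer gridlines); it meets the y-axis at y = 0 (among the integer gridlines).
Assembling these constraints gives the stated polynomial.

x^3 + 2*x*y^2 - 2*y^3 + y^2 + 2*x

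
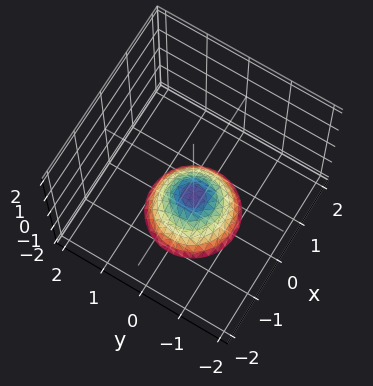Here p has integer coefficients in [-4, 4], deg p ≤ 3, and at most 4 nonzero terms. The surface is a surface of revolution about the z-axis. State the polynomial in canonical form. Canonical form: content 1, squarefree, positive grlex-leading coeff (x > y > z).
x^2 + y^2 + z + 1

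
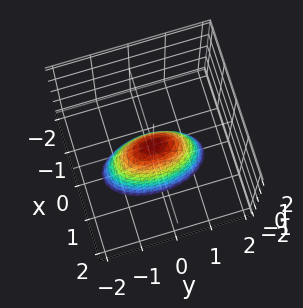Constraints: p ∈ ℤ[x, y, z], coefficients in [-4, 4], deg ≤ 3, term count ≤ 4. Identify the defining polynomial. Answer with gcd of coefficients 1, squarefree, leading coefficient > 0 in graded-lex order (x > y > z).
The degree is 2 — a single bowl opening along one axis; a quadric.
Symmetries: mirror symmetry y ↦ −y ⇒ only even powers of y; mirror symmetry x ↦ −x ⇒ only even powers of x.
Checking where it meets the axes: one x-axis crossing is at x = 0; one z-axis crossing is at z = 0.
Fitting integer coefficients to these (and the overall shape) gives p.

3*x^2 + y^2 + z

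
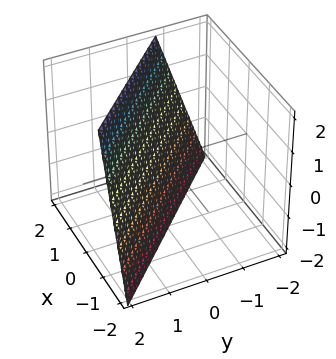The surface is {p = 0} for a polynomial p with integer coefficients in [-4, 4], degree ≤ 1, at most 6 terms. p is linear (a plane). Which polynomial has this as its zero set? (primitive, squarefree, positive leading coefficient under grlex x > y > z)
3*x + 3*y - z - 2

(a) The degree is 1 — the surface is flat (a plane).
(b) Against the integer gridlines: it crosses the z-axis at the gridline z = -2.
(c) Assembling these constraints gives the stated polynomial.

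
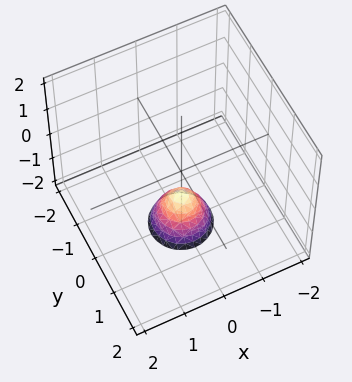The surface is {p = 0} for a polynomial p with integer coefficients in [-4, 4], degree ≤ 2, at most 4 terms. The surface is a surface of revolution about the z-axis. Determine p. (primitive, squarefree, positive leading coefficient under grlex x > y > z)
(a) Degree: a generic line meets the surface in up to 2 points, so deg p = 2.
(b) By symmetry, the surface is invariant under rotation about z: p = q(x² + y², z).
(c) Checking where it meets the axes: a circular section at z = -2 has radius between 0 and 1; no y-intercept at any integer in the box; it misses every integer gridline on the x-axis; one z-axis crossing is at z = -1.
(d) These observations pin down the coefficients.

2*x^2 + 2*y^2 + z + 1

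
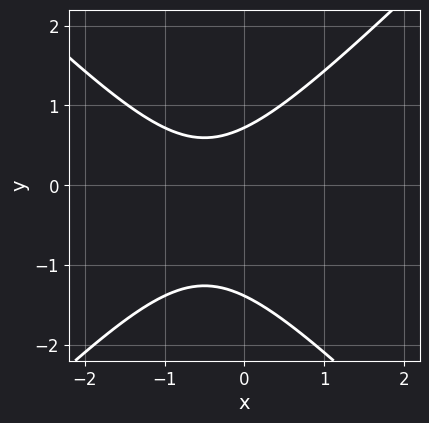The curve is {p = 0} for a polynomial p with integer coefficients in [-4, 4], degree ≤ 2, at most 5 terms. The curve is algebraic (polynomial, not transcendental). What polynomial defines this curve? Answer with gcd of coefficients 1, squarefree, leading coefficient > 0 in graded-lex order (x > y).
3*x^2 - 3*y^2 + 3*x - 2*y + 3

1. The degree is 2 — the shape is more complex than any degree-1 curve.
2. Reading off the gridlines: it misses every integer gridline on the x-axis.
3. Assembling these constraints gives the stated polynomial.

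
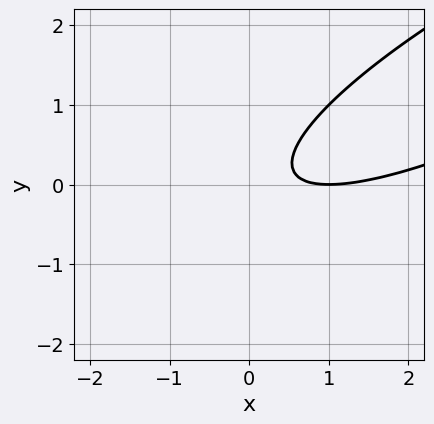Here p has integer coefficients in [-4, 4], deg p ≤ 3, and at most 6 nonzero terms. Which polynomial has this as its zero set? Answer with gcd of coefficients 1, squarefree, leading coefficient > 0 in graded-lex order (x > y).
First, deg p = 2. The shape is more complex than any degree-1 curve.
Next, checking where it meets the axes: no y-intercept at any integer in the box; it crosses the x-axis at the gridline x = 1.
Finally, the integer polynomial consistent with all of this is the stated p.

x^2 - 3*x*y + 3*y^2 - 2*x + 1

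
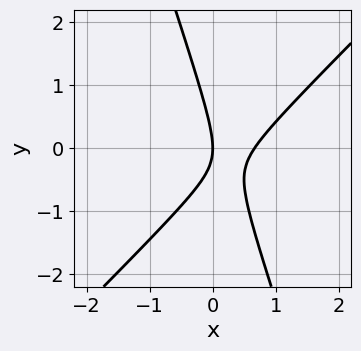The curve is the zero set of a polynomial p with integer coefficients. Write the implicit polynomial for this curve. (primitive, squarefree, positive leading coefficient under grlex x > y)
3*x^2 - 2*x*y - y^2 - 2*x

1. Degree: no degree-1 curve has this shape, so deg p = 2.
2. Reading off the gridlines: it meets the x-axis at x = 0 (among the integer gridlines); it meets the y-axis at y = 0 (among the integer gridlines).
3. Matching integer coefficients to the picture gives p.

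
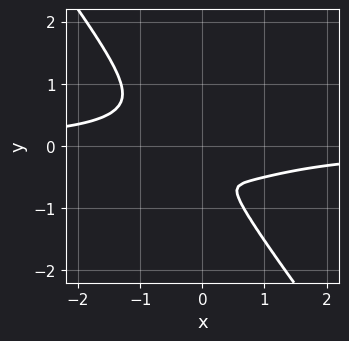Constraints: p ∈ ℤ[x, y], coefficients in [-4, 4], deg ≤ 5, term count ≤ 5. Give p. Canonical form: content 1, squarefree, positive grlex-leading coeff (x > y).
3*x^3*y + x*y^3 + 2*y^4 - 2*x*y^2 + 2*x^2

Degree: a generic line meets the curve in up to 4 points, so deg p = 4.
The integer polynomial consistent with all of this is the stated p.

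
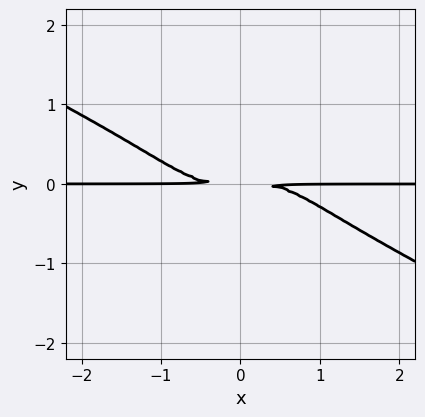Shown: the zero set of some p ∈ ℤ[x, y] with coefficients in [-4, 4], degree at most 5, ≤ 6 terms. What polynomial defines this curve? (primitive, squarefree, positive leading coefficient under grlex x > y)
The degree is 4 — the shape is more complex than any degree-3 curve.
Reading off the gridlines: the visible x-axis segment lies entirely on the curve.
Fitting integer coefficients to these (and the overall shape) gives p.

x^3*y + x^2*y^2 - x*y^3 + 2*y^4 + 2*y^2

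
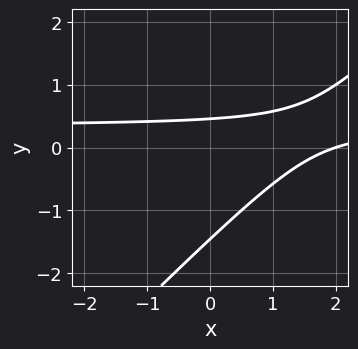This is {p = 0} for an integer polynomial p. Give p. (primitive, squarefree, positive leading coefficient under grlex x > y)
3*x*y - 3*y^2 - x - 3*y + 2

1. Degree: the shape is more complex than any degree-1 curve, so deg p = 2.
2. Checking where it meets the axes: one x-axis crossing is at x = 2.
3. Putting this together gives p.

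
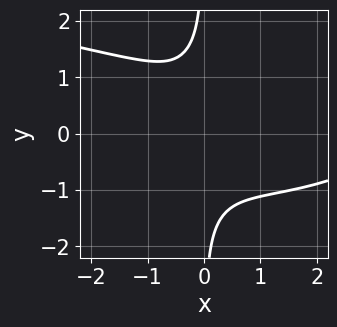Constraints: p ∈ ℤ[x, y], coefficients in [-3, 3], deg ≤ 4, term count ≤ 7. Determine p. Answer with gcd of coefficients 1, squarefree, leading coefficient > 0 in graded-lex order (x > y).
(a) The degree is 4 — no degree-3 curve has this shape.
(b) Observable constraints: it misses every integer gridline on the x-axis; no y-intercept at any integer in the box.
(c) The integer polynomial consistent with all of this is the stated p.

x^2*y^2 - 2*x*y^3 + x^3 - 3*x^2 - 2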